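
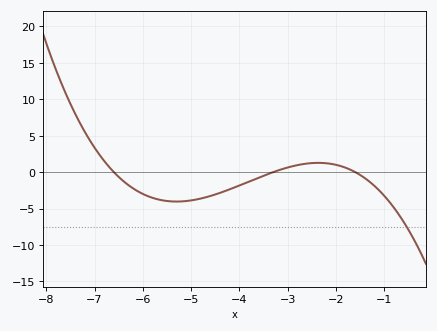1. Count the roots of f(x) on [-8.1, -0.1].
3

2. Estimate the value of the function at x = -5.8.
-3.5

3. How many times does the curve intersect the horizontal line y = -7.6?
1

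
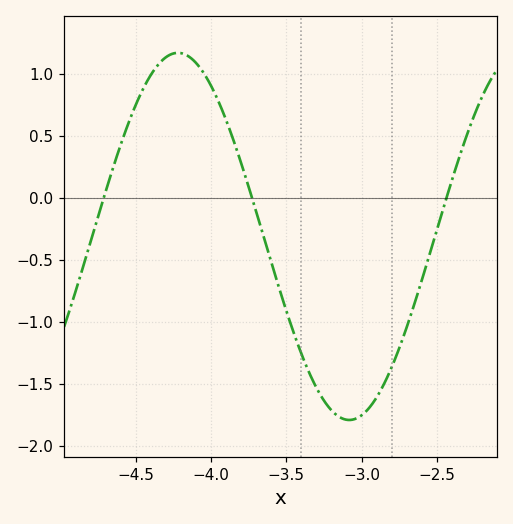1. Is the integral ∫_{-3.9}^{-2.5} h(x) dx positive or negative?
negative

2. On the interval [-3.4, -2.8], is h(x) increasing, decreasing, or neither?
neither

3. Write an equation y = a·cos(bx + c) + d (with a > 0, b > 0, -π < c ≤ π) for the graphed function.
y = 1.48cos(2.8x - 0.92) - 0.31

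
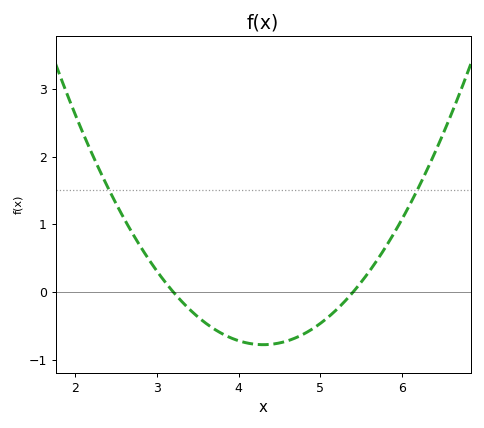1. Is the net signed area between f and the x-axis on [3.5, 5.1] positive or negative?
negative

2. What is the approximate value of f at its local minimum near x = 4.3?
-0.8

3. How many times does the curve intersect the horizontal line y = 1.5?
2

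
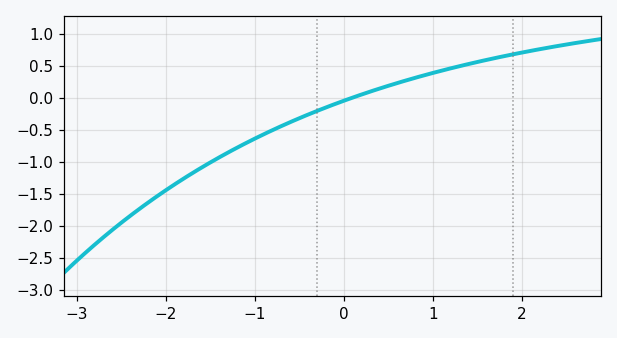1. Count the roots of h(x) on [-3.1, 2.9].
1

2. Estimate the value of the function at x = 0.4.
0.15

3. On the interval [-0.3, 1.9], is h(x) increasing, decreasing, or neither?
increasing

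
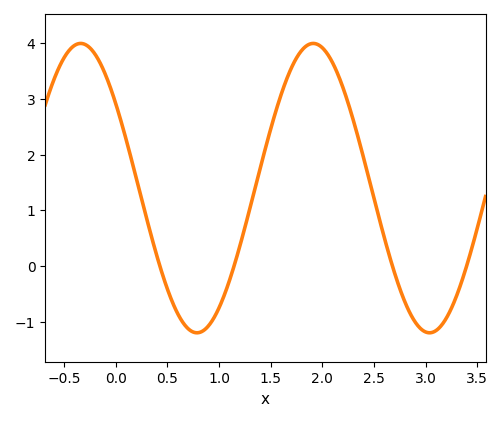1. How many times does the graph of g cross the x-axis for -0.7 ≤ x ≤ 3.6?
4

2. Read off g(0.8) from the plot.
-1.19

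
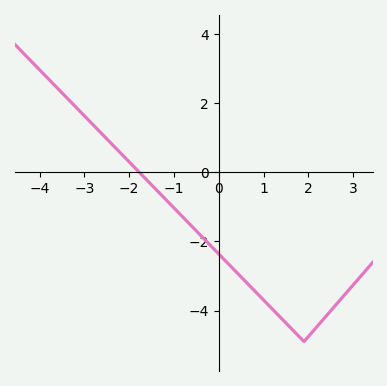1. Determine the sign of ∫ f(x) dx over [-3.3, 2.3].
negative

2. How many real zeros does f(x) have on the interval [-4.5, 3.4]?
1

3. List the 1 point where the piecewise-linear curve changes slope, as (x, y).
(1.9, -4.9)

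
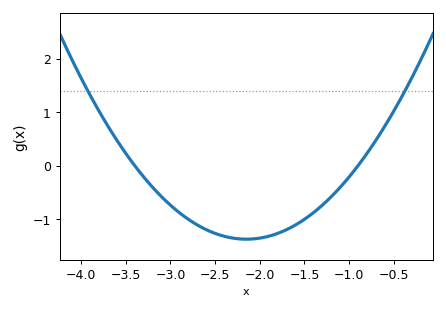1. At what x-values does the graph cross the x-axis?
-3.4, -0.9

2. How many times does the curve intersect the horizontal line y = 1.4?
2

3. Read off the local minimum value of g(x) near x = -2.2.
-1.4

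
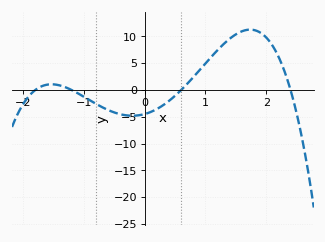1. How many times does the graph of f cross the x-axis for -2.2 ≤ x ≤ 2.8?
4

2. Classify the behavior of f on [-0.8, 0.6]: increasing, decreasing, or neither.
neither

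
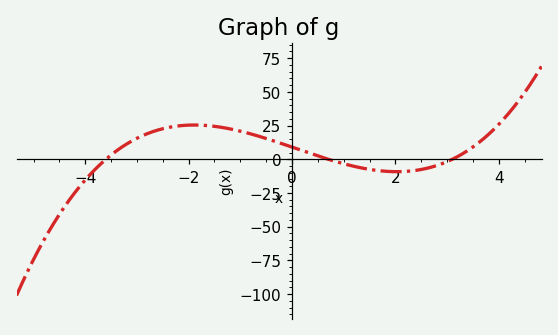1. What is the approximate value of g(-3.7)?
-3.44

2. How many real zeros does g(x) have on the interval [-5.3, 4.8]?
3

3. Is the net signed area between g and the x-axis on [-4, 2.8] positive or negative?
positive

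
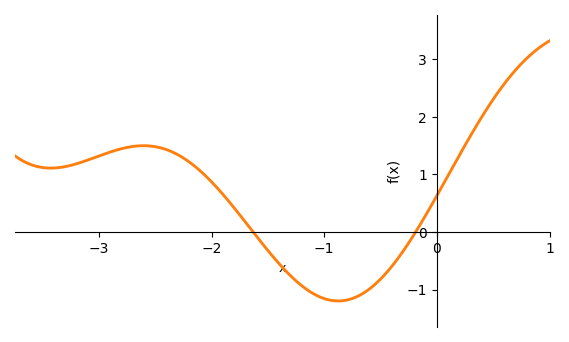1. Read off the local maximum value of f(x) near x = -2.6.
1.5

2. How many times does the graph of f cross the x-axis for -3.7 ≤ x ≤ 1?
2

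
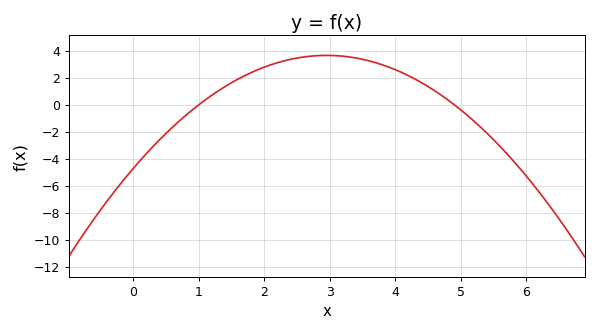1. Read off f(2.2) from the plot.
3.2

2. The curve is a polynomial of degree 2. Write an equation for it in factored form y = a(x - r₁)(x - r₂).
y = -0.96(x - 1)(x - 4.9)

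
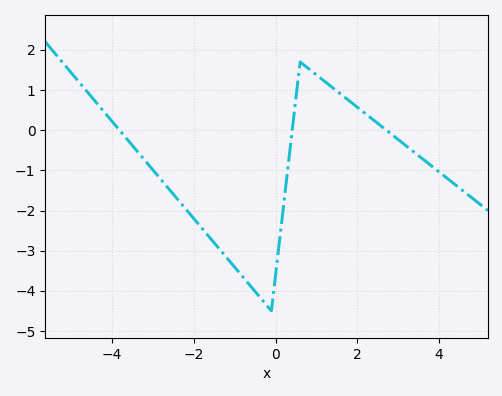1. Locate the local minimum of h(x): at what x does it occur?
-0.2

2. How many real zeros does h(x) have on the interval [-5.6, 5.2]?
3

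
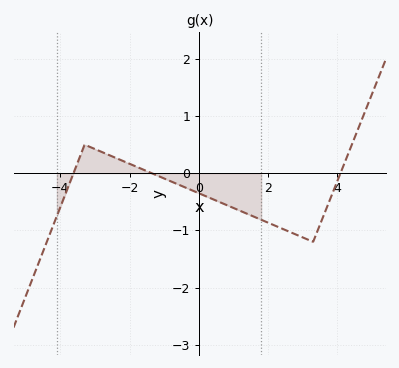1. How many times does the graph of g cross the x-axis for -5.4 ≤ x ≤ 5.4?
3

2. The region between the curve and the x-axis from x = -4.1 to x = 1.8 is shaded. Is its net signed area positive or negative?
negative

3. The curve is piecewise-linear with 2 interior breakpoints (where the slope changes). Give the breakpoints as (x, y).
(-3.3, 0.5); (3.3, -1.2)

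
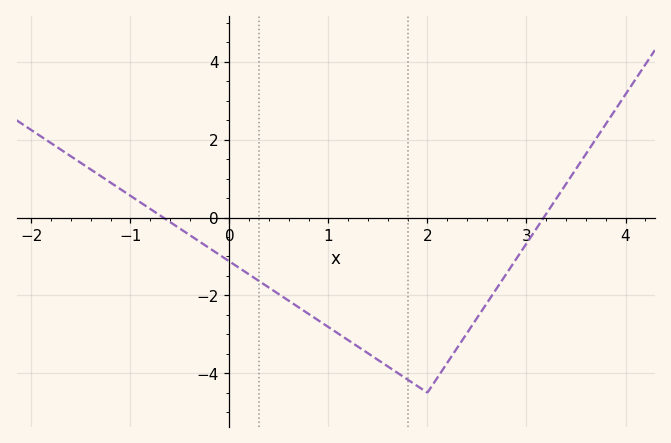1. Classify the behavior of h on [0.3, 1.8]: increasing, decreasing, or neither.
decreasing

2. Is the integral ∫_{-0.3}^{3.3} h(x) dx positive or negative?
negative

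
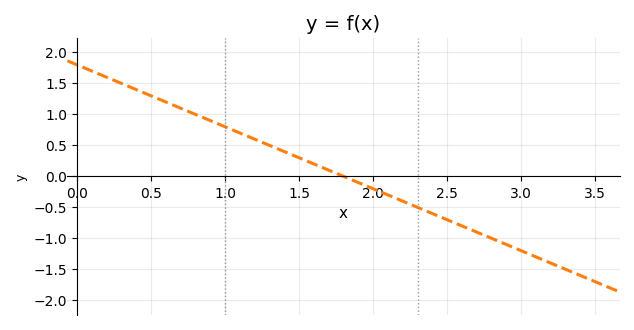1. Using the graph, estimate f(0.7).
1.1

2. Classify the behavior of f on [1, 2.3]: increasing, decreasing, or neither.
decreasing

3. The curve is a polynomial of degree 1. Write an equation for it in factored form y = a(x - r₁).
y = -1(x - 1.8)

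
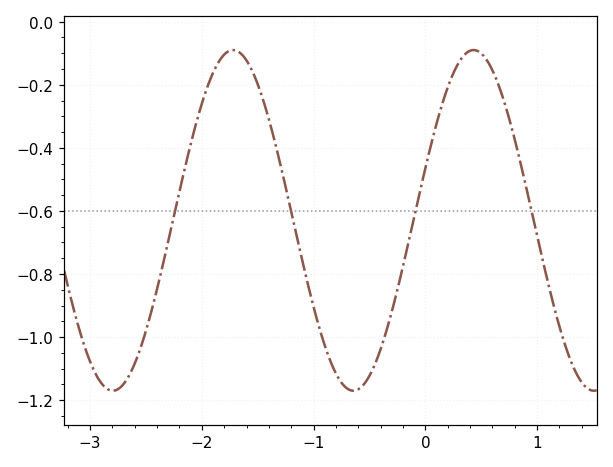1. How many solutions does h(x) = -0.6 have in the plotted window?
4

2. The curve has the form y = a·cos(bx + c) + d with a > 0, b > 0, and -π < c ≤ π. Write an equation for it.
y = 0.54cos(2.92x - 1.26) - 0.63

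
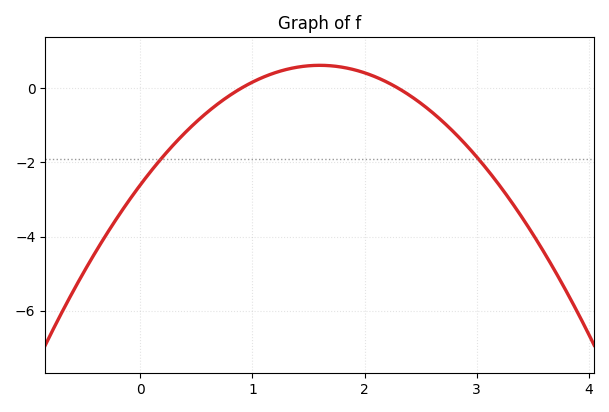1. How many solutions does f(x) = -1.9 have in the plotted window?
2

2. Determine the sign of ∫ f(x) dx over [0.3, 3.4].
negative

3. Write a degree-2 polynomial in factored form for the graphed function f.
y = -1.26(x - 0.9)(x - 2.3)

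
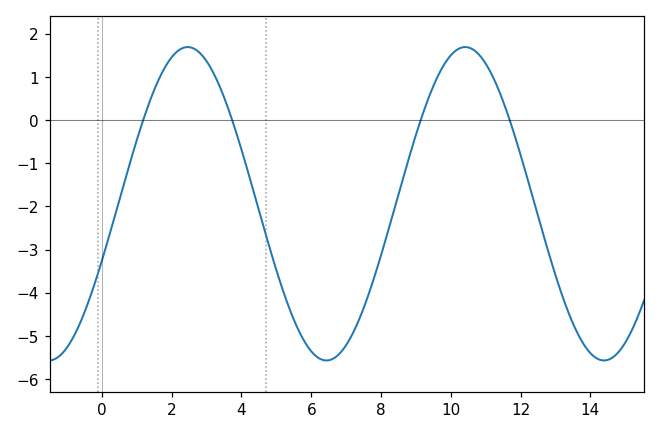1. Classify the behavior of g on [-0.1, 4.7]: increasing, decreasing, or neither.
neither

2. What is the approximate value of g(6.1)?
-5.4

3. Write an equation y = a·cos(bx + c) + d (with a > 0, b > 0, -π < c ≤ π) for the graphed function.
y = 3.63cos(0.79x - 1.9) - 1.94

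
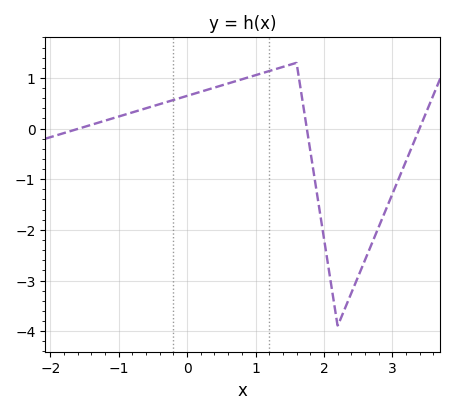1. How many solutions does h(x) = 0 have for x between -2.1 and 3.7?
3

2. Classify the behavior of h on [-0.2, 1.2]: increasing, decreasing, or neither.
increasing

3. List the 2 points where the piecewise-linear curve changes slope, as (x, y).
(1.6, 1.3); (2.2, -3.9)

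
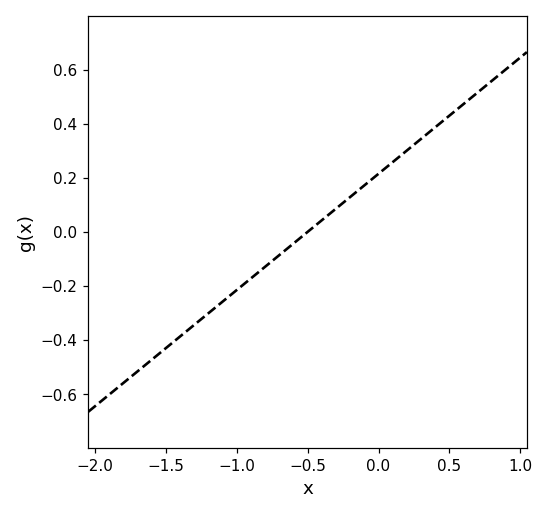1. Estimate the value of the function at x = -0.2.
0.129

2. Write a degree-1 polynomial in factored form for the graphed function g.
y = 0.43(x + 0.5)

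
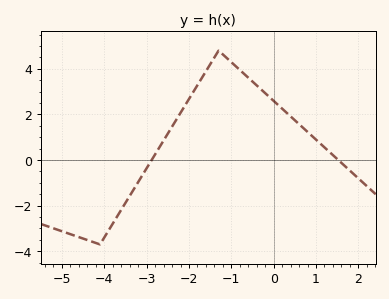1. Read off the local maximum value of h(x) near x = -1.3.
4.8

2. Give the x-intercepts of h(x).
-2.8, 1.6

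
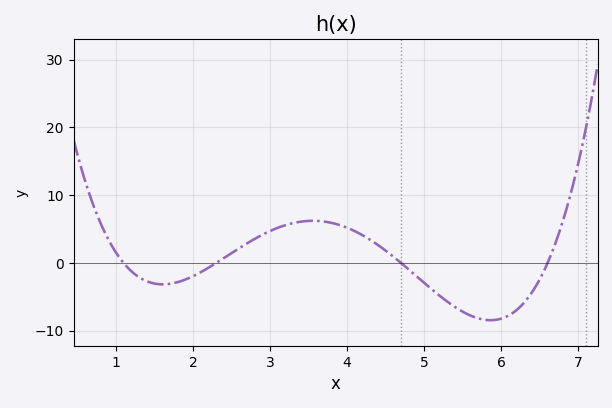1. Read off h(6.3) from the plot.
-6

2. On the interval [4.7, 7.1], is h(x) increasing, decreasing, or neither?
neither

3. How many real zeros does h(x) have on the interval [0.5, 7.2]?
4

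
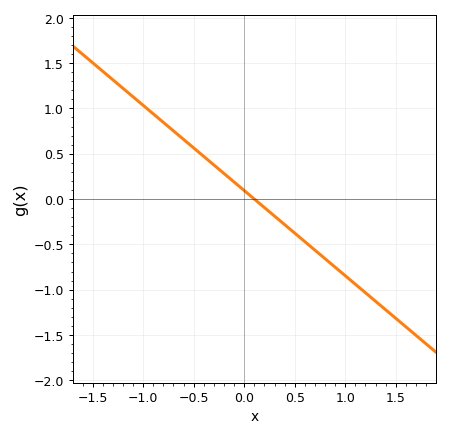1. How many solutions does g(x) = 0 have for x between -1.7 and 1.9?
1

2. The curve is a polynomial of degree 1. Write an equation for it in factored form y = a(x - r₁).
y = -0.94(x - 0.1)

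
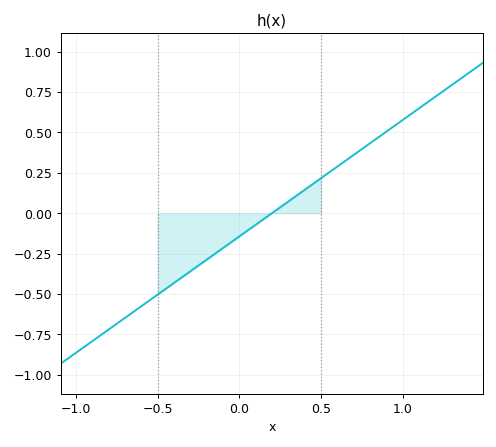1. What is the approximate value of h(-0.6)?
-0.6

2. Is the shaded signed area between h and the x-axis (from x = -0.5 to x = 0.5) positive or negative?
negative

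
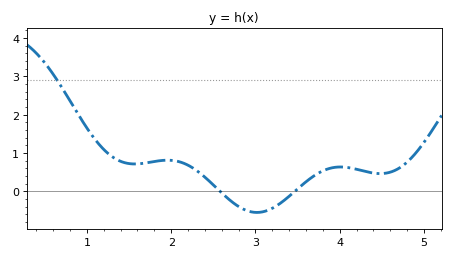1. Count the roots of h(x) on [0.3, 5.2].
2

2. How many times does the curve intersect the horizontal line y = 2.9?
1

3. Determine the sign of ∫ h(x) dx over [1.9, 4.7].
positive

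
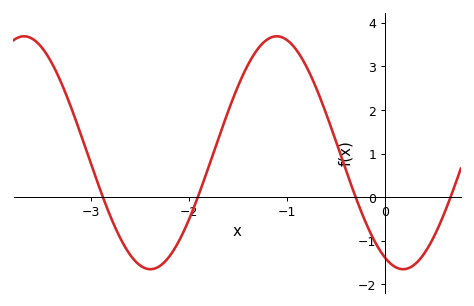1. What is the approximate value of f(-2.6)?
-1.31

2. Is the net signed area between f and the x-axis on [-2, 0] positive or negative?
positive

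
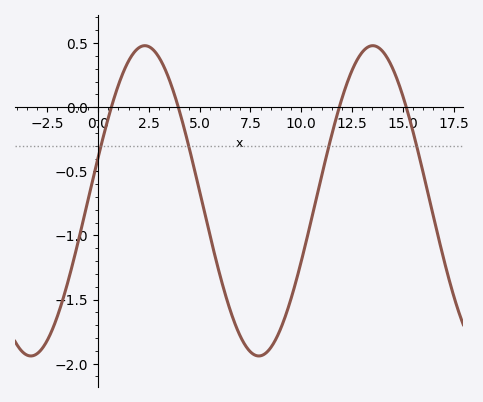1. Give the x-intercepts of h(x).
0.655, 3.95, 11.9, 15.2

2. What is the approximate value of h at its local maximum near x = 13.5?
0.48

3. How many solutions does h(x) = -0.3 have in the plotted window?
4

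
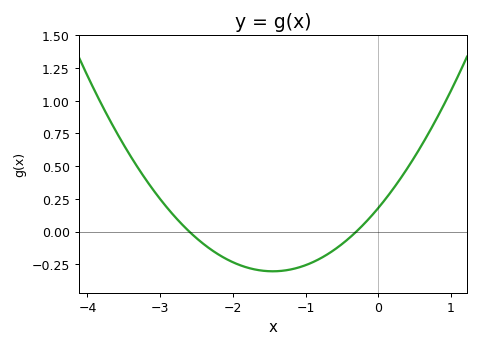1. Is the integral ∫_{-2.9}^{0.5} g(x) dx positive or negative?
negative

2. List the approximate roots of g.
-2.6, -0.3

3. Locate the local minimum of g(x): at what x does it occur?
-1.4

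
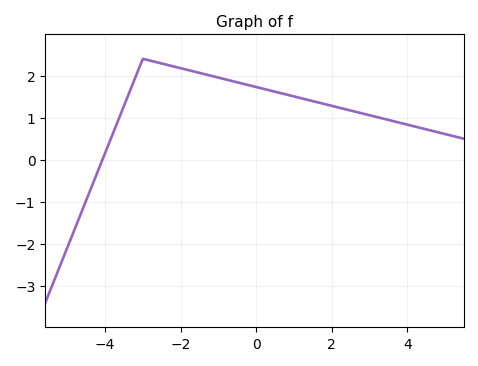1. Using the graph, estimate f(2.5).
1.2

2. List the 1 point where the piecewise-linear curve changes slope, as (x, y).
(-3, 2.4)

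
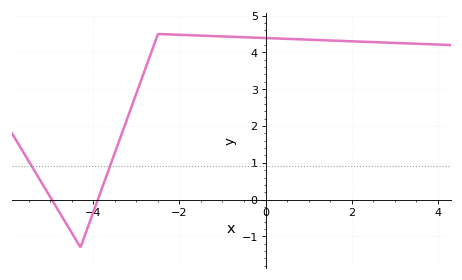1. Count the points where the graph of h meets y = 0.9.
2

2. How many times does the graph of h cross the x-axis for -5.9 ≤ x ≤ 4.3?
2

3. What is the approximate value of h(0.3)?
4.38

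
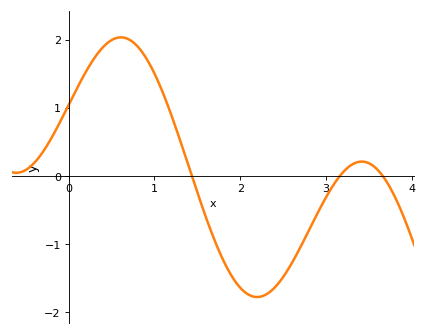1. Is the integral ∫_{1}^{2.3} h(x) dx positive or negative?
negative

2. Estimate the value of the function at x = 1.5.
-0.2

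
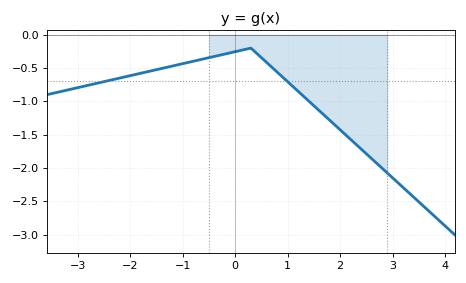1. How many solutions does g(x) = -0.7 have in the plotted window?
2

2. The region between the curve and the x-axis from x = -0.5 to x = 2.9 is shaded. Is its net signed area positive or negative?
negative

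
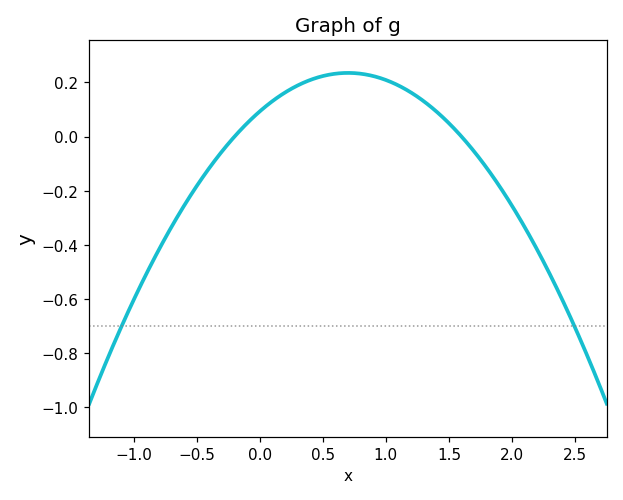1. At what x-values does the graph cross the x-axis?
-0.2, 1.6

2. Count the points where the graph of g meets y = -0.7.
2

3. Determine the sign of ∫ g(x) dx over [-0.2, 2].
positive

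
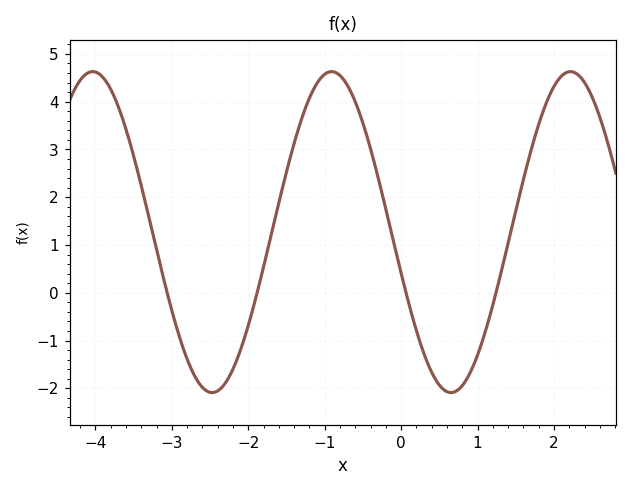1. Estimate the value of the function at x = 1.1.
-0.8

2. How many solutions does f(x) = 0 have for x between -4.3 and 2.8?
4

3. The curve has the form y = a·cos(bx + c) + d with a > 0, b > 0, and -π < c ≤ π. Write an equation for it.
y = 3.36cos(2x + 1.8) + 1.27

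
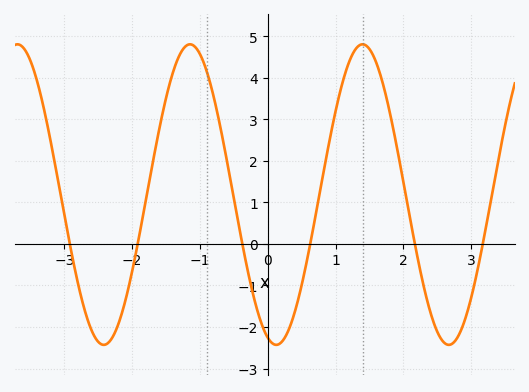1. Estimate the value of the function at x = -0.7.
2.8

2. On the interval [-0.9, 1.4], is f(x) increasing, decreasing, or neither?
neither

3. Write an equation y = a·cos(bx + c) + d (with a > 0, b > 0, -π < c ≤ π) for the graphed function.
y = 3.62cos(2.5x + 2.8) + 1.19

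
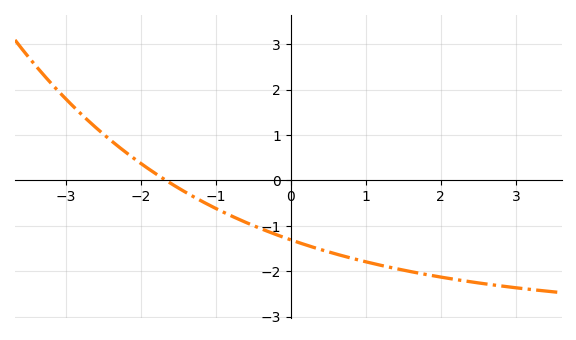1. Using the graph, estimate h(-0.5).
-1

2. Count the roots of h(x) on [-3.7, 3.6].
1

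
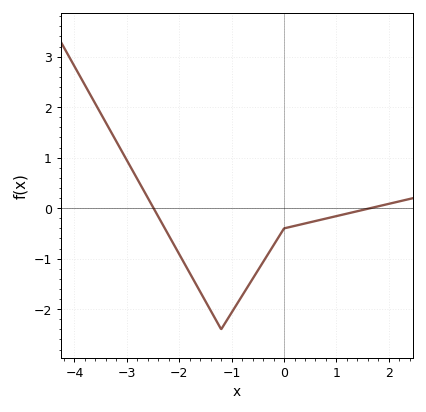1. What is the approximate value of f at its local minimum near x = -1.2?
-2.4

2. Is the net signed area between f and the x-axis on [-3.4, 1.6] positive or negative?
negative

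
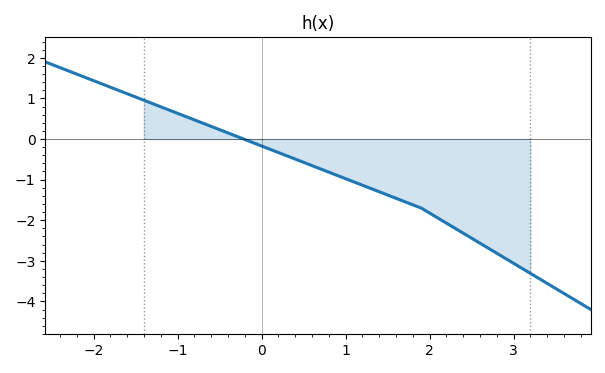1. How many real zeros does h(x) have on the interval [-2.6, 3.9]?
1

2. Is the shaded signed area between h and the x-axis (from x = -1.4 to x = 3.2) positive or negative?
negative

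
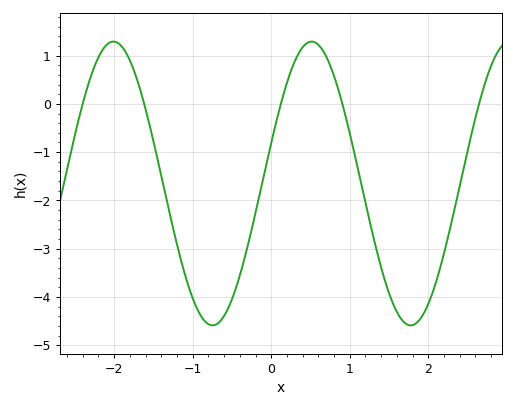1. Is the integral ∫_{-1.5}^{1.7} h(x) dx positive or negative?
negative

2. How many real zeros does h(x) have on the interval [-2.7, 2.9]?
5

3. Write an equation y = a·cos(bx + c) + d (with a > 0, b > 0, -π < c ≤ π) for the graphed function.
y = 2.94cos(2.5x - 1.3) - 1.65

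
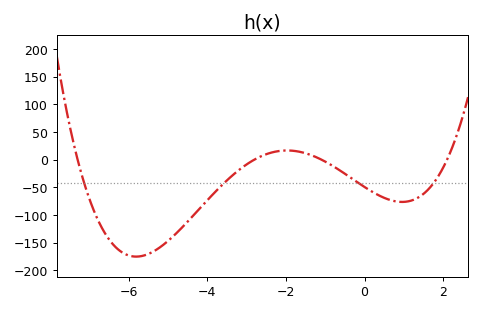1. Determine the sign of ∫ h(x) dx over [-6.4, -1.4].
negative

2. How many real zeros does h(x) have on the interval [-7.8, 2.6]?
4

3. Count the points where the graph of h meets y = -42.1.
4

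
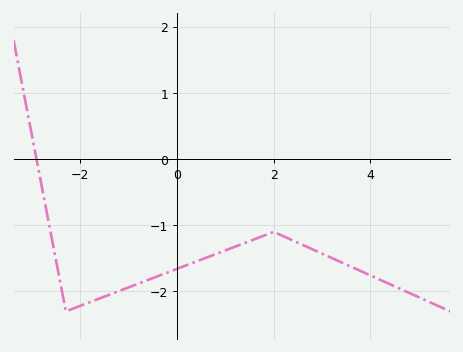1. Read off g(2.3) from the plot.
-1.2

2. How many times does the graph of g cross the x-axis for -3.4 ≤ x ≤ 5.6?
1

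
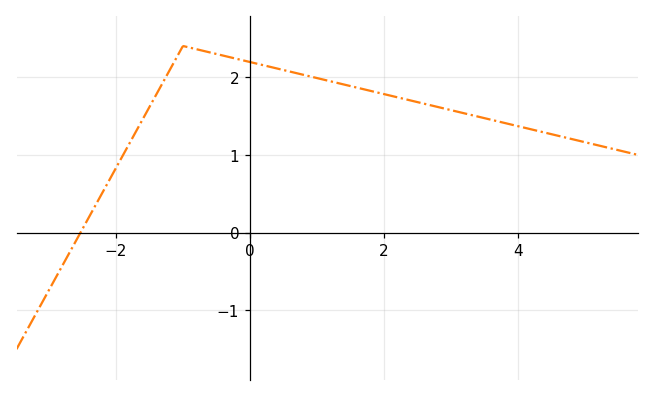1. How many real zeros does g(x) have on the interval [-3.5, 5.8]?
1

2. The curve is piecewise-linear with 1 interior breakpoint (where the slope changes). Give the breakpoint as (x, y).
(-1, 2.4)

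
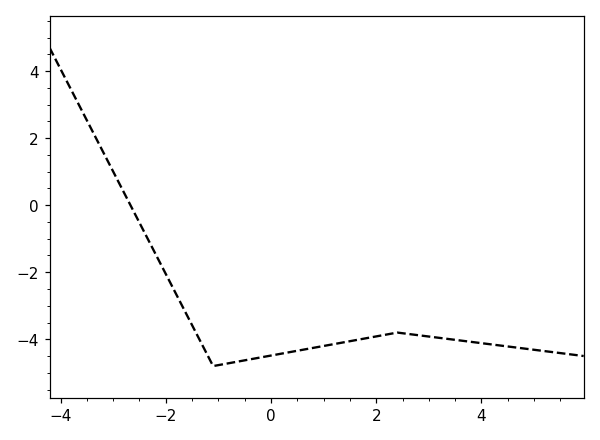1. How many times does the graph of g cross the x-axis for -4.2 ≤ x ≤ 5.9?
1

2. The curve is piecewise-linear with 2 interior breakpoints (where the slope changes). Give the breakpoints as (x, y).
(-1.1, -4.8); (2.4, -3.8)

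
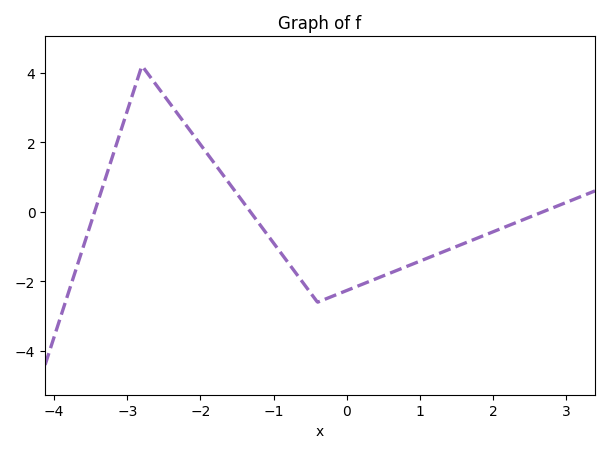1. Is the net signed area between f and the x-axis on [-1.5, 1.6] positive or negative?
negative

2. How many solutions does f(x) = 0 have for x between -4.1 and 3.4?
3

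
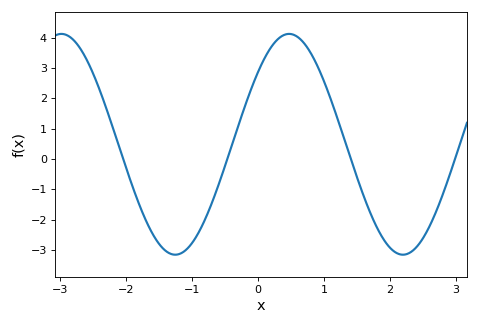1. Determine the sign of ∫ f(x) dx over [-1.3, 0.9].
positive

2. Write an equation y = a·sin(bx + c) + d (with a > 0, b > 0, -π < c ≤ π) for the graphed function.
y = 3.64sin(1.82x + 0.71) + 0.48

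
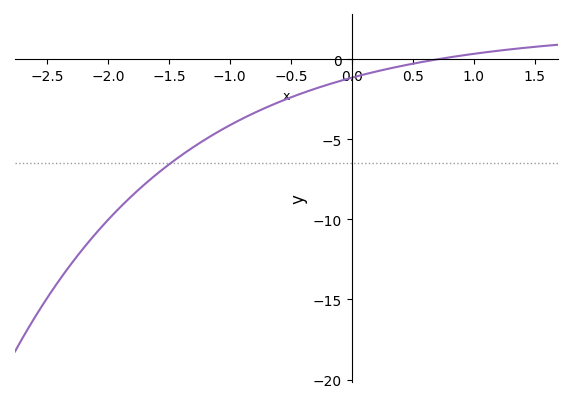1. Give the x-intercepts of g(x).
0.696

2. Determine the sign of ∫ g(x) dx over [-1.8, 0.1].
negative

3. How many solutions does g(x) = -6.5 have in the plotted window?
1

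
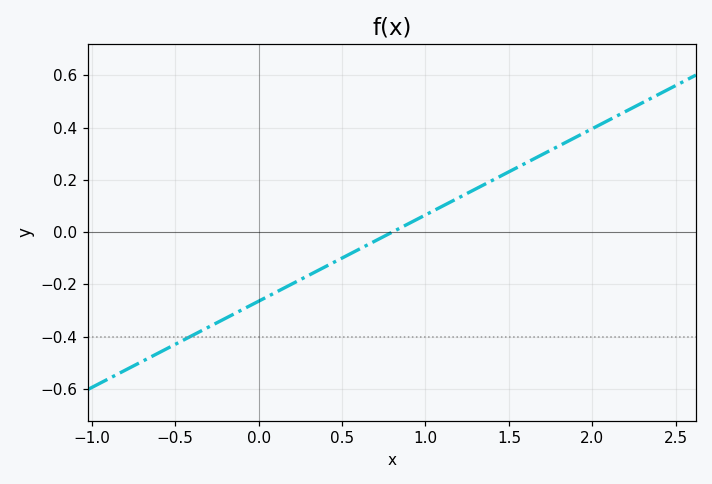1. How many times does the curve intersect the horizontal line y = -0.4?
1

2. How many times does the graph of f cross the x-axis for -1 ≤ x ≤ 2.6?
1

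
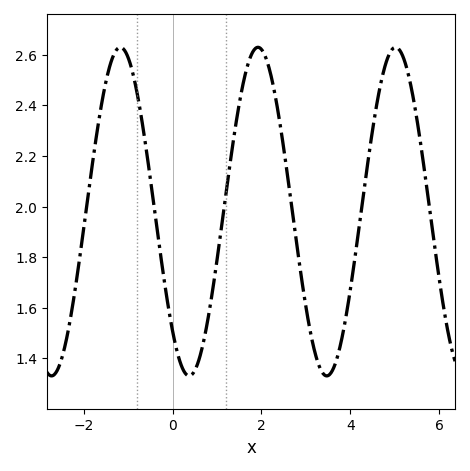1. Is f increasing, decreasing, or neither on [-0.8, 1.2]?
neither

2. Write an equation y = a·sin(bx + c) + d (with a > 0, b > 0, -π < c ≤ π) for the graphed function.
y = 0.65sin(2x - 2.3) + 1.98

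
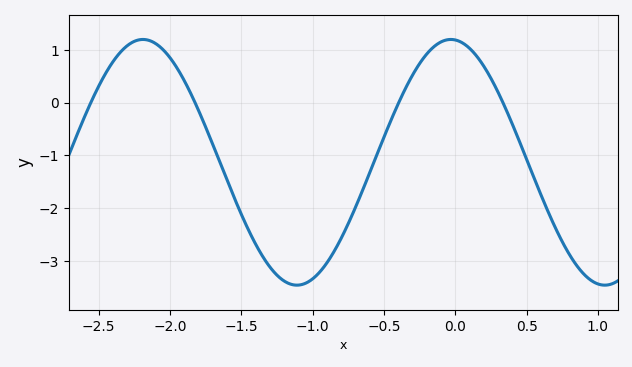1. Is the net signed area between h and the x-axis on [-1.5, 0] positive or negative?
negative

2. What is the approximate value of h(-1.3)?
-3.12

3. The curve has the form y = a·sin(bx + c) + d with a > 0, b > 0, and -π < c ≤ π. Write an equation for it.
y = 2.33sin(2.91x + 1.66) - 1.13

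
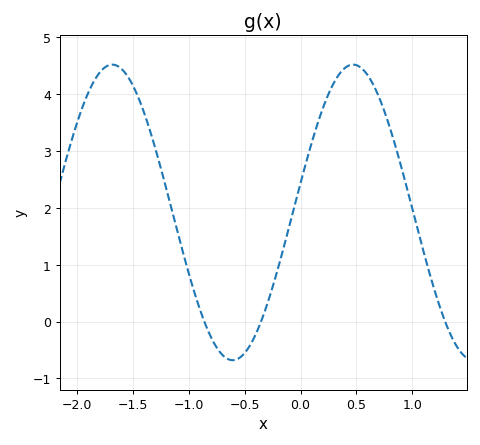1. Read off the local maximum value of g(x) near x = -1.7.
4.52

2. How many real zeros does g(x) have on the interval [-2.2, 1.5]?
3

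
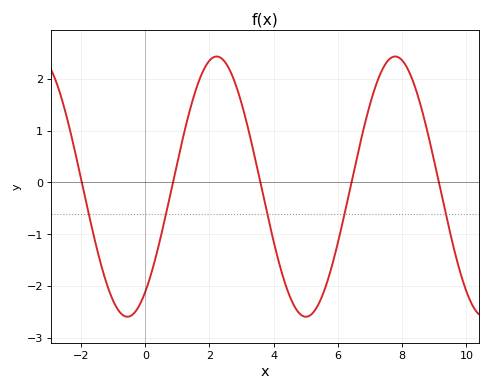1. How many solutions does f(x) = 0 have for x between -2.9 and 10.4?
5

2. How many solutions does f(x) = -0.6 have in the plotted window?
5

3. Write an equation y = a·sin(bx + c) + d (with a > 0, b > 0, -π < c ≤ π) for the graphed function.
y = 2.51sin(1.1x - 0.94) - 0.08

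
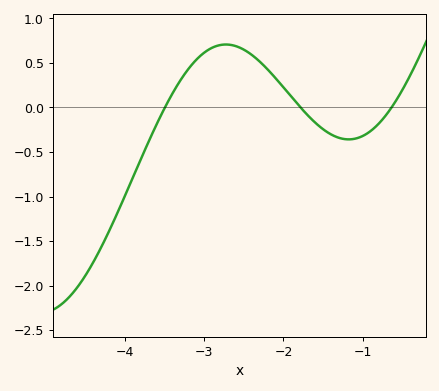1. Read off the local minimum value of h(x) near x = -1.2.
-0.35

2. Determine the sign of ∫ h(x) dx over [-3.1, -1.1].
positive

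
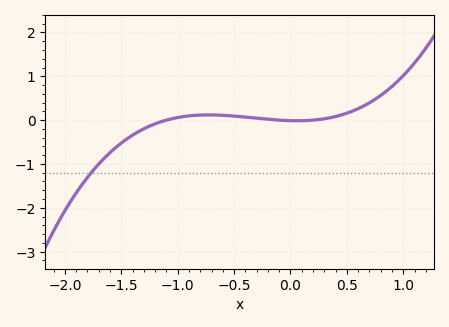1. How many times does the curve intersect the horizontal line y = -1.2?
1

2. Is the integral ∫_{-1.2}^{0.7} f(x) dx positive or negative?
positive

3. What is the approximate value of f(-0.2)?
0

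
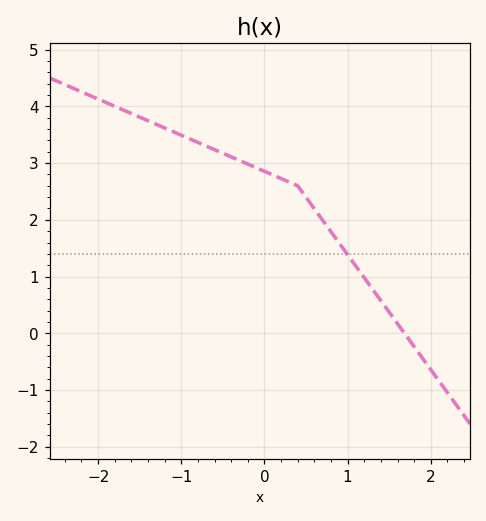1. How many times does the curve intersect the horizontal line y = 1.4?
1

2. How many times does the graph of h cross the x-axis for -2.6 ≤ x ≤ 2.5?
1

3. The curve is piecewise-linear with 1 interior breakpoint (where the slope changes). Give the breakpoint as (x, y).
(0.4, 2.6)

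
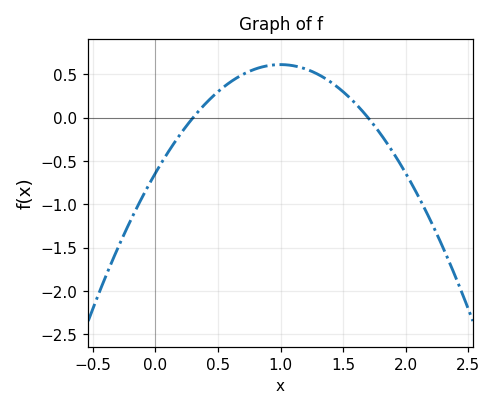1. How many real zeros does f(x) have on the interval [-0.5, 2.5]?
2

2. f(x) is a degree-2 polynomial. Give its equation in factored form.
y = -1.25(x - 0.3)(x - 1.7)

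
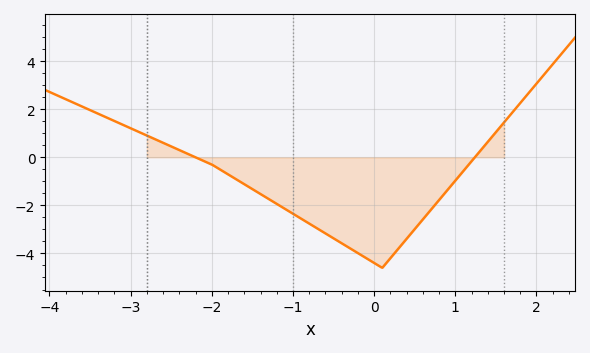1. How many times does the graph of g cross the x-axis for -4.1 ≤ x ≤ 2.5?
2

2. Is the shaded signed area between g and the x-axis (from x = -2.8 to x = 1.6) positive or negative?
negative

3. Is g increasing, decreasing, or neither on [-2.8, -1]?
decreasing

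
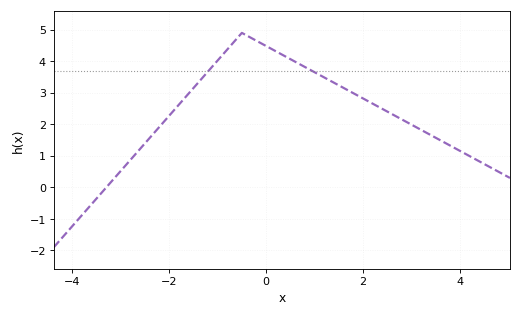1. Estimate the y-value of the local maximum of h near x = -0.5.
4.9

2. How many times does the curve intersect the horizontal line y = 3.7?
2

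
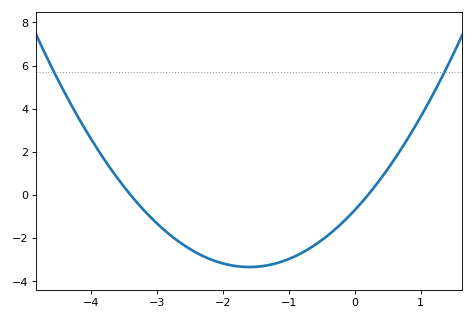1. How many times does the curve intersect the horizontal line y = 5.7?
2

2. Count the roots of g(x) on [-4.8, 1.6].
2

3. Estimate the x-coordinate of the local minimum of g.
-1.6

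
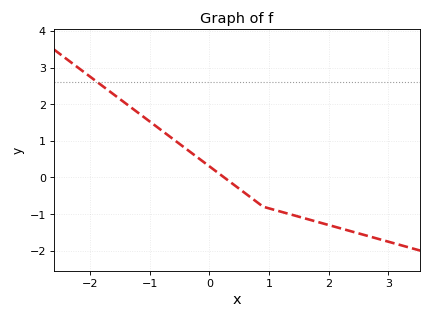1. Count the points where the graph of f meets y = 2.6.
1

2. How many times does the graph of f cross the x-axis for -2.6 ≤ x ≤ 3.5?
1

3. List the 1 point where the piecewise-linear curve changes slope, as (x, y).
(0.9, -0.8)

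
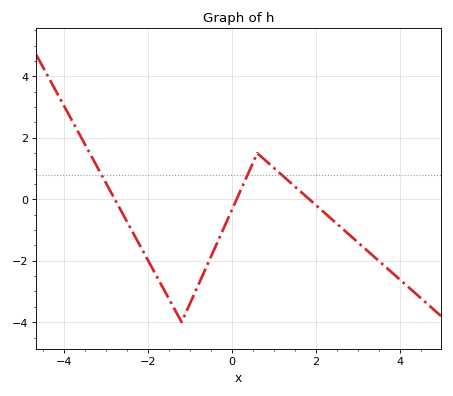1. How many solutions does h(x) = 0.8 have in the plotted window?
3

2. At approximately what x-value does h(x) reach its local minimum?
-1.2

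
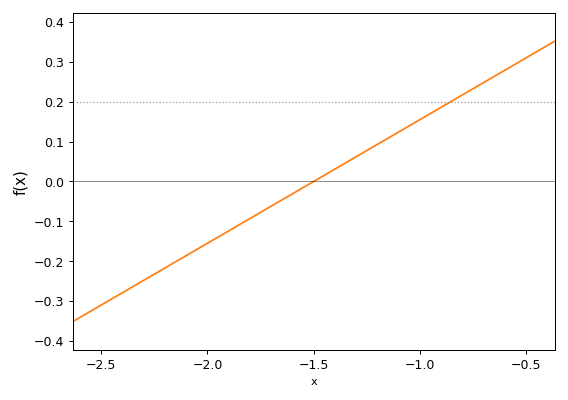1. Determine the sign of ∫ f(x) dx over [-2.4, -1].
negative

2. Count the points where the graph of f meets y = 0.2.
1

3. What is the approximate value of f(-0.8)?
0.217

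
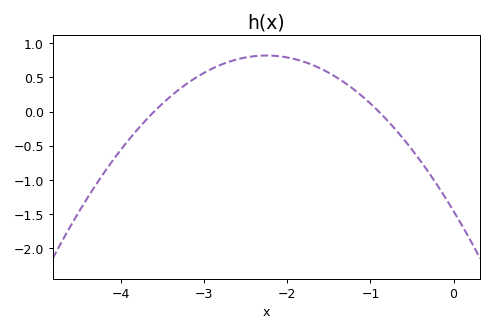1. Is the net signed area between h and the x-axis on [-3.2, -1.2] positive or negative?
positive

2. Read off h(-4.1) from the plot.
-0.7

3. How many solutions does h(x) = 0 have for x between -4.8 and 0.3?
2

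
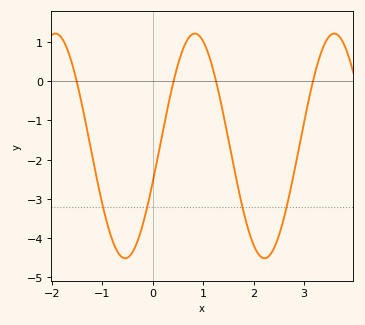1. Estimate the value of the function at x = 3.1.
-0.448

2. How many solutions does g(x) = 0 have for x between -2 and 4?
4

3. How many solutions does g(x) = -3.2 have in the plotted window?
4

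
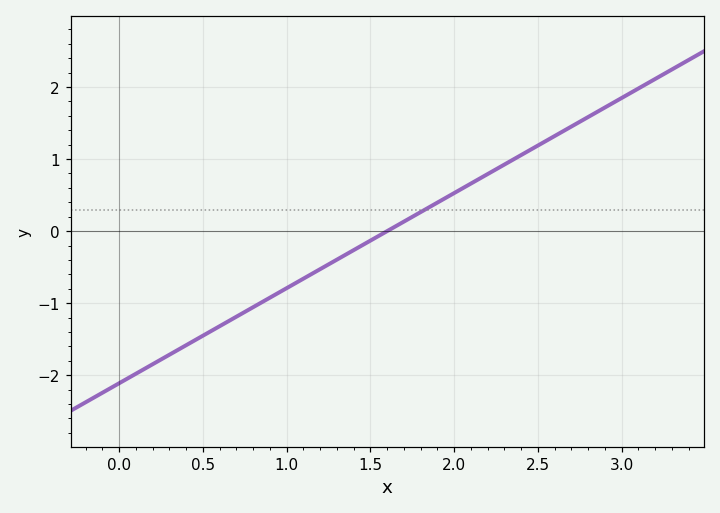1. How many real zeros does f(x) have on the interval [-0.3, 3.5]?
1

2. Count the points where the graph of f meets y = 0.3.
1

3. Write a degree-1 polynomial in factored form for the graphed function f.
y = 1.32(x - 1.6)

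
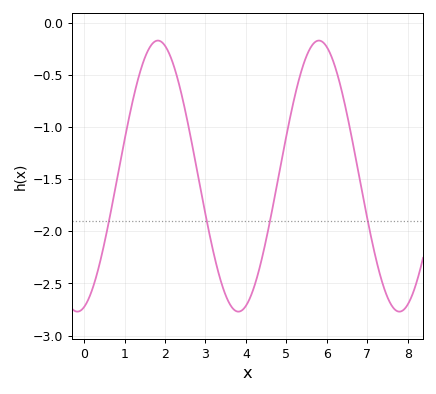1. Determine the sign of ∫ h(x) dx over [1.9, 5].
negative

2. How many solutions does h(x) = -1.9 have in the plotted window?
4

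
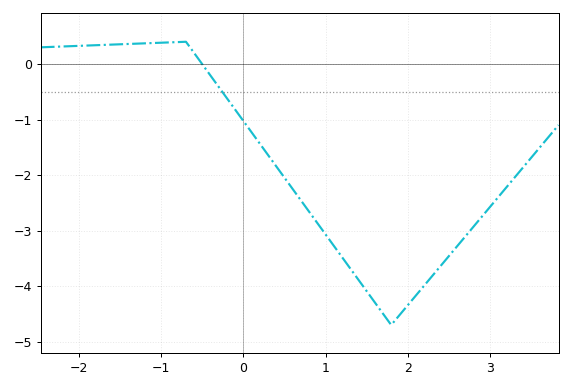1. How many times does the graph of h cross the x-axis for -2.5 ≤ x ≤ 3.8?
1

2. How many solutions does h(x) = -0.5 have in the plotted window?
1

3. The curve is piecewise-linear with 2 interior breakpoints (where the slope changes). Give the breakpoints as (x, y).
(-0.7, 0.4); (1.8, -4.7)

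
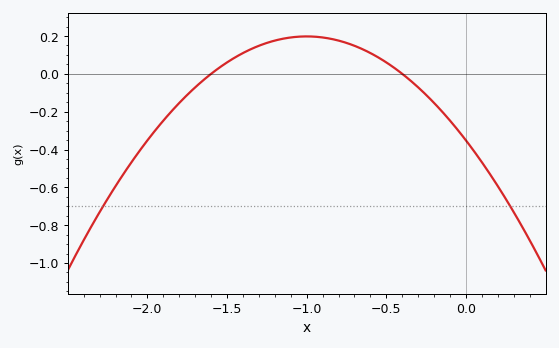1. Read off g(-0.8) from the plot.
0.176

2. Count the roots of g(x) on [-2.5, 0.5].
2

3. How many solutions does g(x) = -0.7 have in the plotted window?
2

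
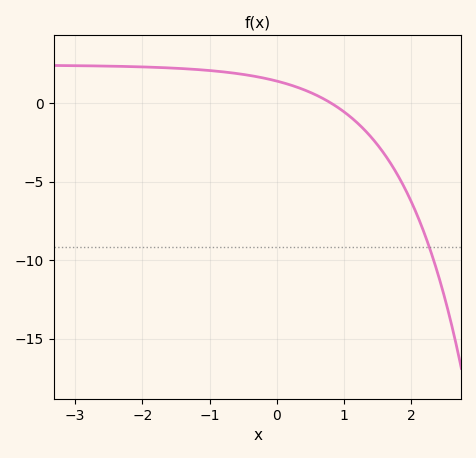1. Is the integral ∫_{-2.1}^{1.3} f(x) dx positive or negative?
positive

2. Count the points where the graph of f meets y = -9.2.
1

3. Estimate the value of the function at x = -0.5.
1.82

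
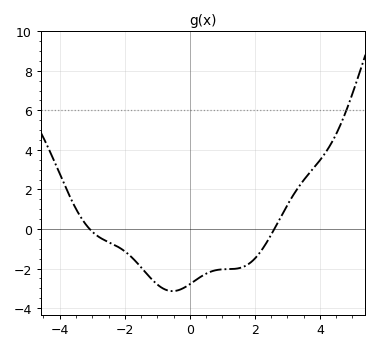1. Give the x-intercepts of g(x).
-3.08, 2.6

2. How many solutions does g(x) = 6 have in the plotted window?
1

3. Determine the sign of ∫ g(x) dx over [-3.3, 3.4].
negative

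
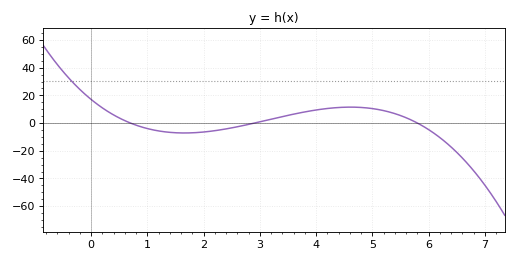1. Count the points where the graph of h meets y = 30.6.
1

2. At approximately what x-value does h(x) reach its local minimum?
1.65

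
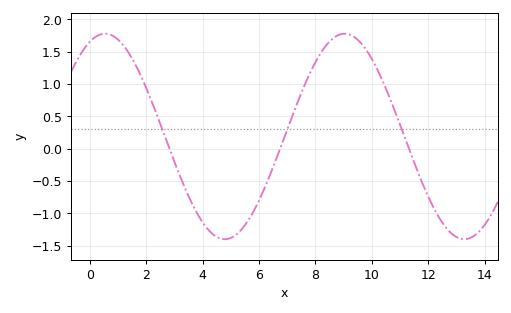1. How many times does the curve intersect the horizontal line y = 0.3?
3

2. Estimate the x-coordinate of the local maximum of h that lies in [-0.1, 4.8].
0.6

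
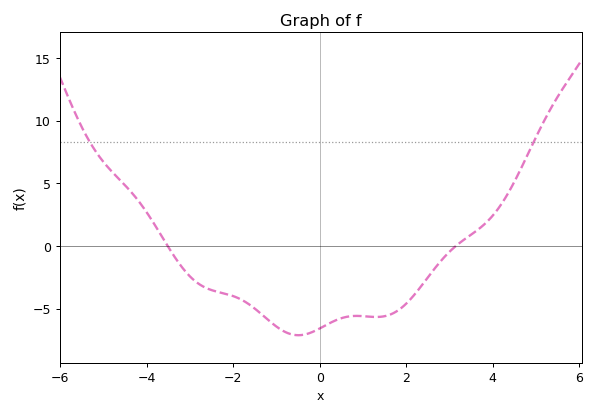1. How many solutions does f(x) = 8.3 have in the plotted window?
2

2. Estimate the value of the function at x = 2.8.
-1.21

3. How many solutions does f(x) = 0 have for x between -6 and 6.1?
2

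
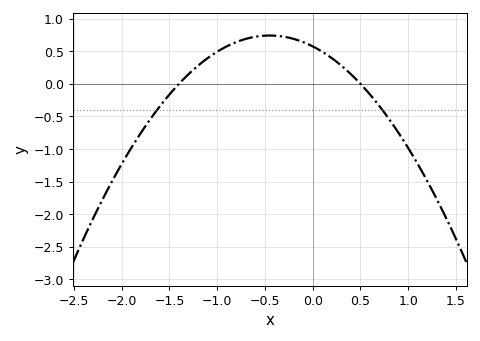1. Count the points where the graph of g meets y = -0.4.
2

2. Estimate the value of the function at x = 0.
0.574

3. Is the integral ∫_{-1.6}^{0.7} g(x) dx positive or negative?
positive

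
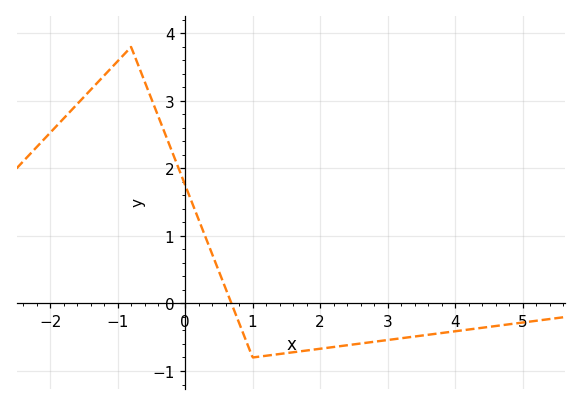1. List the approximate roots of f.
0.687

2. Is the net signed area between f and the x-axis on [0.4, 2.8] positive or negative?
negative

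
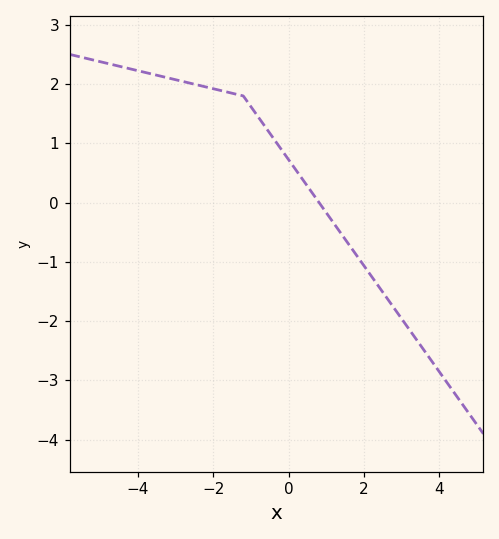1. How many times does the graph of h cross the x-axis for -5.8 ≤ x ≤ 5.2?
1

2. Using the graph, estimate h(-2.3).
1.97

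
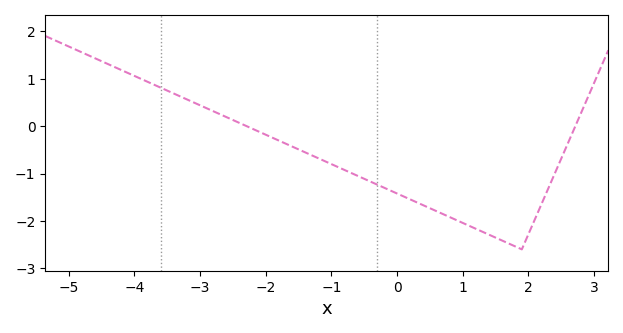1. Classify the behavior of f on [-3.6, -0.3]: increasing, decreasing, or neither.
decreasing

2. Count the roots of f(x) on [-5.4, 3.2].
2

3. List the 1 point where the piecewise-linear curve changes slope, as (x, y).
(1.9, -2.6)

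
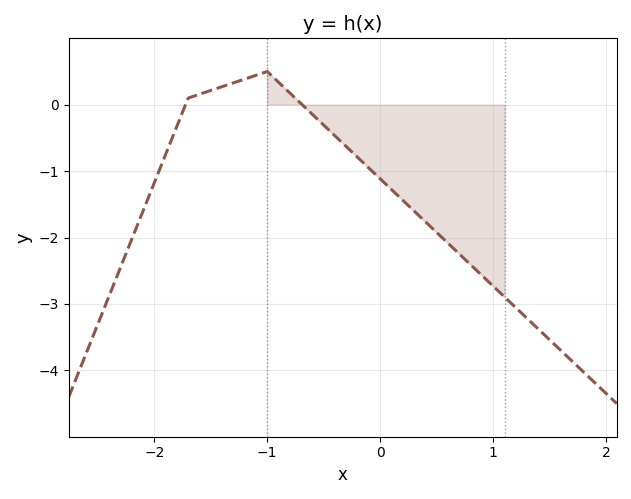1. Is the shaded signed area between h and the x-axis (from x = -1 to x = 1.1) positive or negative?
negative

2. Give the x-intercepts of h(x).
-1.72, -0.691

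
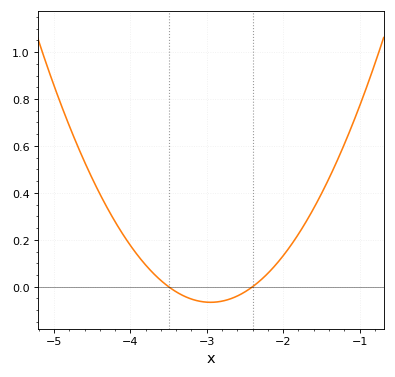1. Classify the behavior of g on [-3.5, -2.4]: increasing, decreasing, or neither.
neither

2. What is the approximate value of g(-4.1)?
0.22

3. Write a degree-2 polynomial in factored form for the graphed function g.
y = 0.22(x + 3.5)(x + 2.4)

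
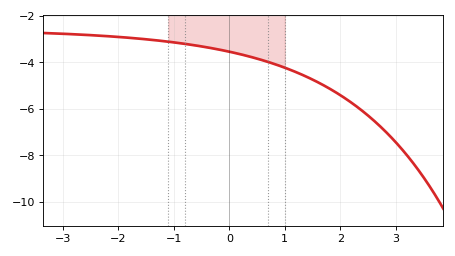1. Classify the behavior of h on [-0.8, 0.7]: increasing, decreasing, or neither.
decreasing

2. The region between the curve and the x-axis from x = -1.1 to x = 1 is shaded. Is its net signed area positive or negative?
negative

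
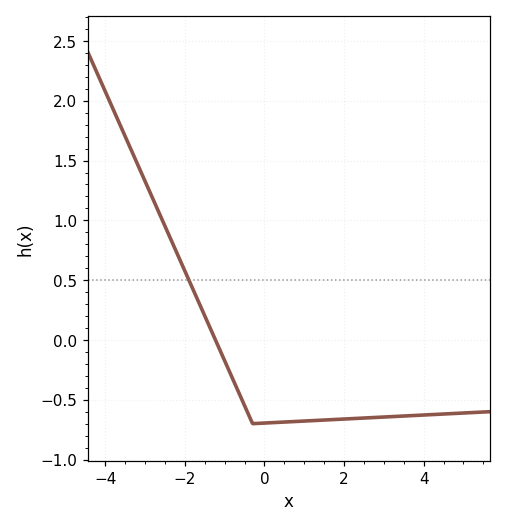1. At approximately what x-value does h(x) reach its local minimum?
-0.299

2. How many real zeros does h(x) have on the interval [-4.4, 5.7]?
1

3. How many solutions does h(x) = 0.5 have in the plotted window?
1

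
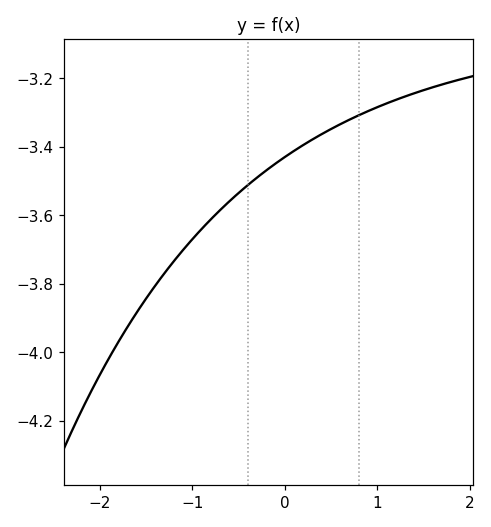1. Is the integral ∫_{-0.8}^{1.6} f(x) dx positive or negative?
negative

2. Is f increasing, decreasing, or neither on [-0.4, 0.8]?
increasing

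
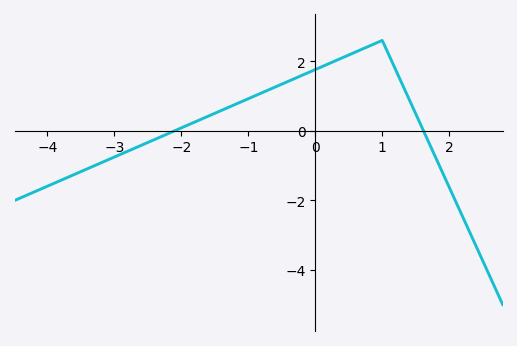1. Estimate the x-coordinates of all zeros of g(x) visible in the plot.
-2.1, 1.6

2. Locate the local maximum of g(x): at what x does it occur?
1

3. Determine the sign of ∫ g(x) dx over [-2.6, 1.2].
positive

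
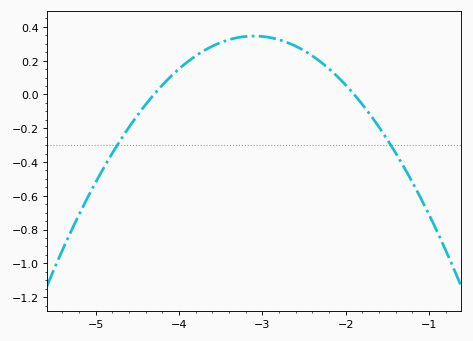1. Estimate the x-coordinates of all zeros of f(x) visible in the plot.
-4.3, -1.9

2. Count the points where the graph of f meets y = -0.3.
2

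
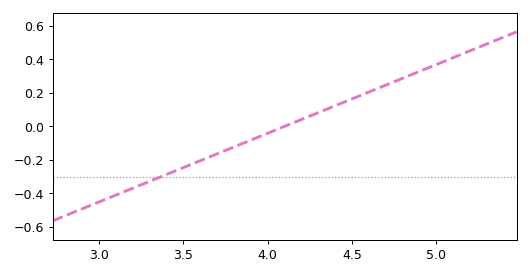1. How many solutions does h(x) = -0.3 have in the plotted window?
1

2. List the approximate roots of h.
4.1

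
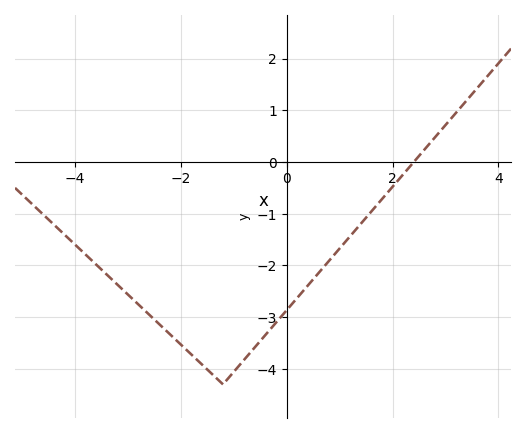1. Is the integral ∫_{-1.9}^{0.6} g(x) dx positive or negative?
negative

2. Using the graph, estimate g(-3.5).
-2.07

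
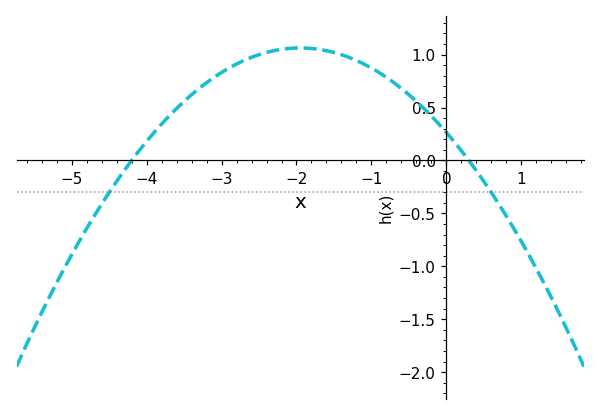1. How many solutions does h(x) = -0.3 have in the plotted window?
2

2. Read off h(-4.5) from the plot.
-0.3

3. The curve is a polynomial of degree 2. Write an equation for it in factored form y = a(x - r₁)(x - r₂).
y = -0.21(x + 4.2)(x - 0.3)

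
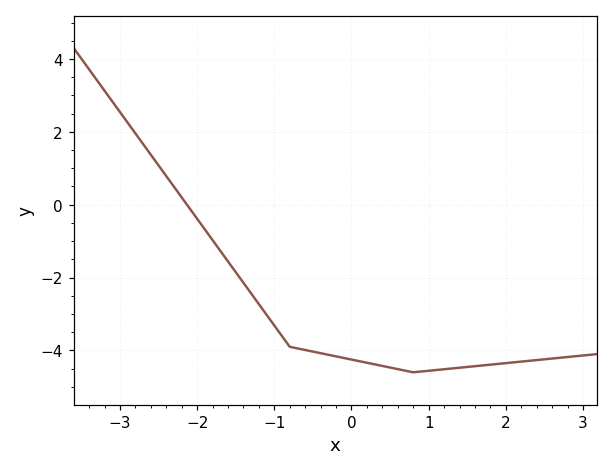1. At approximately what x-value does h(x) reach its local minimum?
0.8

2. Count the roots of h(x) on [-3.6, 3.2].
1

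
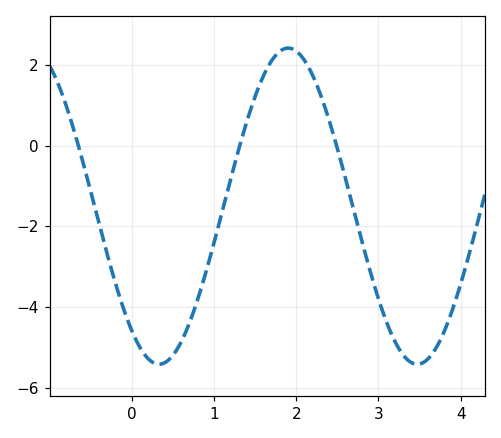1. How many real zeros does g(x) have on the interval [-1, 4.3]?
3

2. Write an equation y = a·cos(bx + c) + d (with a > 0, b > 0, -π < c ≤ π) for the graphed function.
y = 3.91cos(2x + 2.48) - 1.5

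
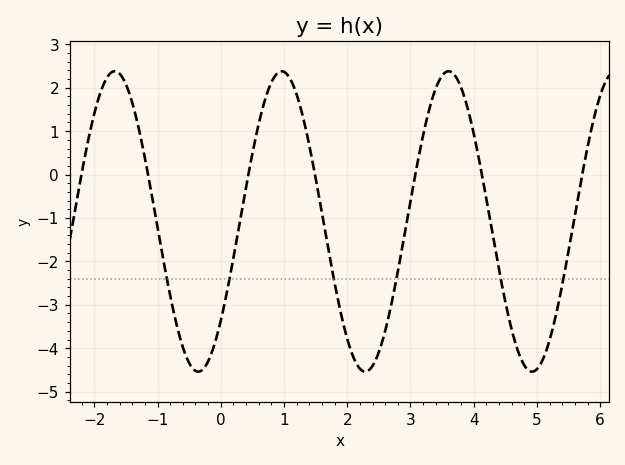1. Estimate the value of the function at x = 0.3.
-1.11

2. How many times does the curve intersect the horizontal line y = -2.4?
6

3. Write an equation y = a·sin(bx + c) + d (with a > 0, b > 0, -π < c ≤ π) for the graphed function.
y = 3.46sin(2.38x - 0.722) - 1.08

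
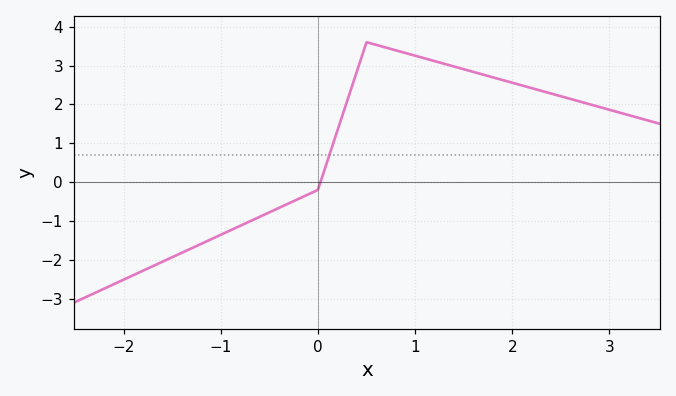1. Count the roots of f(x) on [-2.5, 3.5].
1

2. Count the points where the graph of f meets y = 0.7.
1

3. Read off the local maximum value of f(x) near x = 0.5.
3.6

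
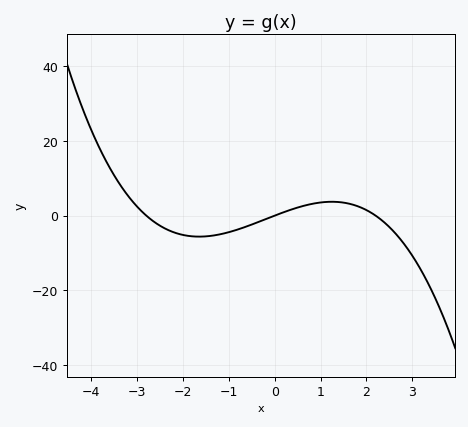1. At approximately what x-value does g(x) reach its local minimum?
-1.65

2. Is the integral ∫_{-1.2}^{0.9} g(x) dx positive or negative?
negative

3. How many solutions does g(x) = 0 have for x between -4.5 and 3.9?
3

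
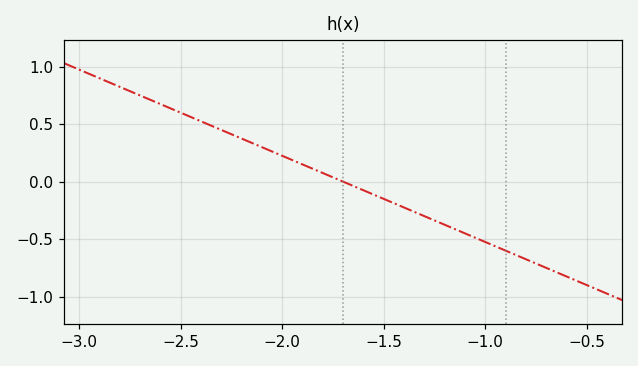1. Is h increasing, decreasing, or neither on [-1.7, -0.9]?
decreasing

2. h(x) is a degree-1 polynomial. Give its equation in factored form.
y = -0.75(x + 1.7)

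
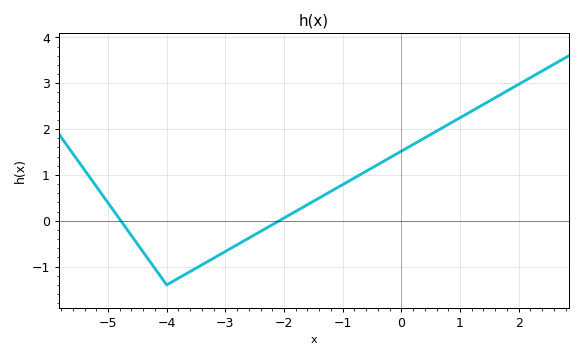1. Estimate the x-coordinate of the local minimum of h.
-4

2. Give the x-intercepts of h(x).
-4.8, -2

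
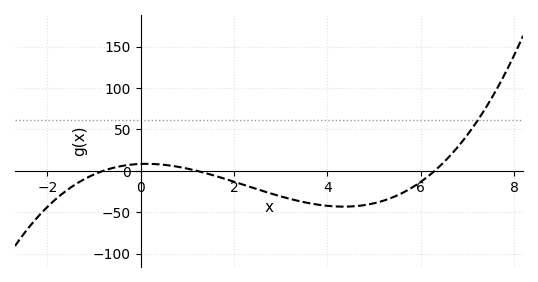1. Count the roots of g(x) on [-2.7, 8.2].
3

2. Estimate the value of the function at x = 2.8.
-27.6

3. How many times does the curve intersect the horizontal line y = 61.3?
1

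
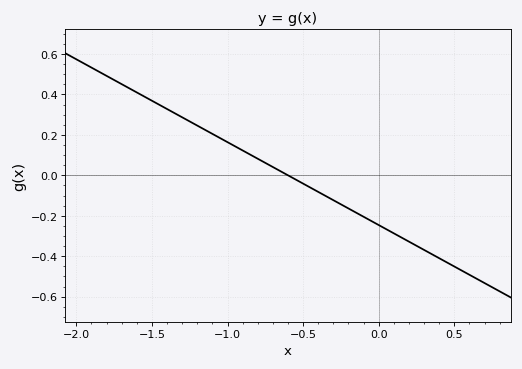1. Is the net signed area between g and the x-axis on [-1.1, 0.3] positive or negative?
negative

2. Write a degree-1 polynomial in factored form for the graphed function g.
y = -0.41(x + 0.6)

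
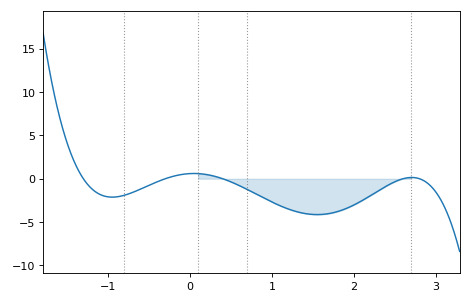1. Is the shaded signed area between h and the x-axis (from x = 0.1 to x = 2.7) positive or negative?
negative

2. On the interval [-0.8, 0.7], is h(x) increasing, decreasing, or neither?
neither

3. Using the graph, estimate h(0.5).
-0.362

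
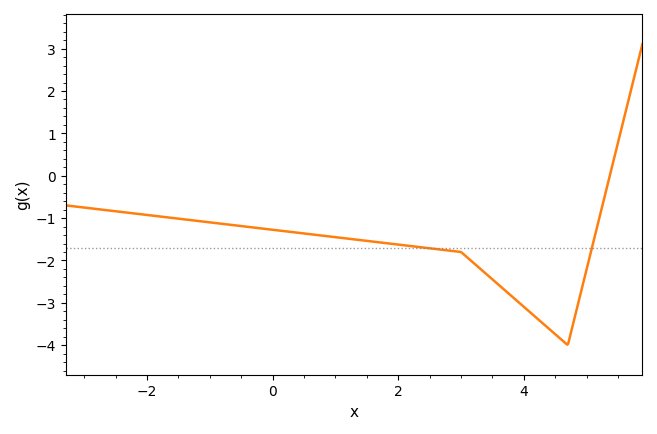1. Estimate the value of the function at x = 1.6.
-1.6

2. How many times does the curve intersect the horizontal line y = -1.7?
2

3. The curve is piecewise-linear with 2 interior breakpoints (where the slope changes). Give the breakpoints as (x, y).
(3, -1.8); (4.7, -4)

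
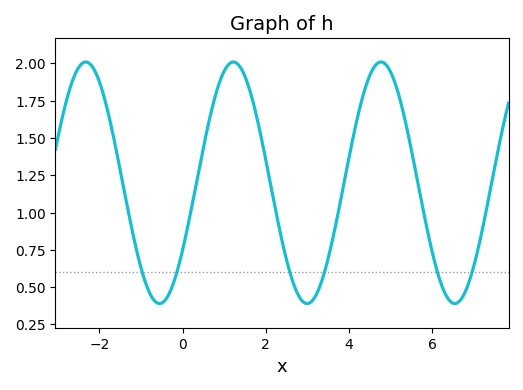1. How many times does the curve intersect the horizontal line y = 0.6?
6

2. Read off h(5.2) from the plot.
1.79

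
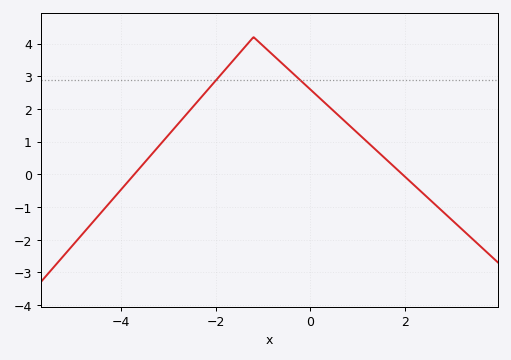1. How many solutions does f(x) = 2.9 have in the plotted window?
2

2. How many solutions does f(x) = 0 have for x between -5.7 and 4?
2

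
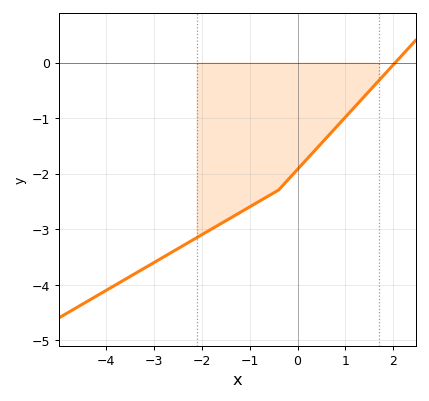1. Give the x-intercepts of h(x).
2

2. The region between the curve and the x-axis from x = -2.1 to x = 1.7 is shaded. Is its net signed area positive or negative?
negative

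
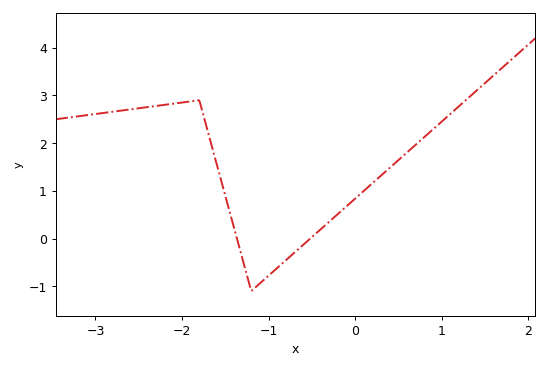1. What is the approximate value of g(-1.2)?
-1.1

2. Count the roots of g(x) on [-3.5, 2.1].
2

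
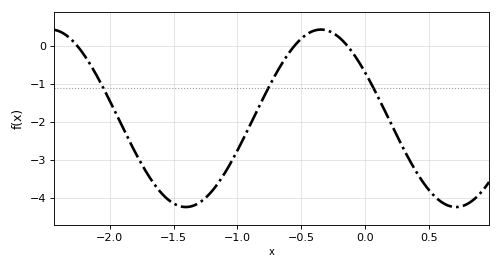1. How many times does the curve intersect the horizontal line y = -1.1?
3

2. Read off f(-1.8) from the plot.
-2.8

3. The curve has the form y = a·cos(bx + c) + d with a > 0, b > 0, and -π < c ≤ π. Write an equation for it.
y = 2.33cos(2.97x + 1.03) - 1.9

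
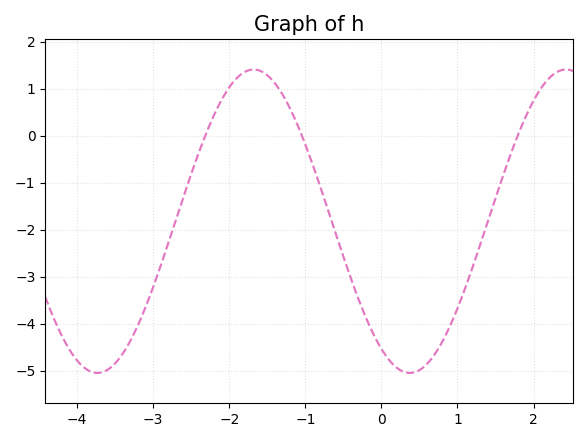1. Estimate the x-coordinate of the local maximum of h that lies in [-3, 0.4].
-1.7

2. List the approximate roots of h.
-2.3, -1, 1.8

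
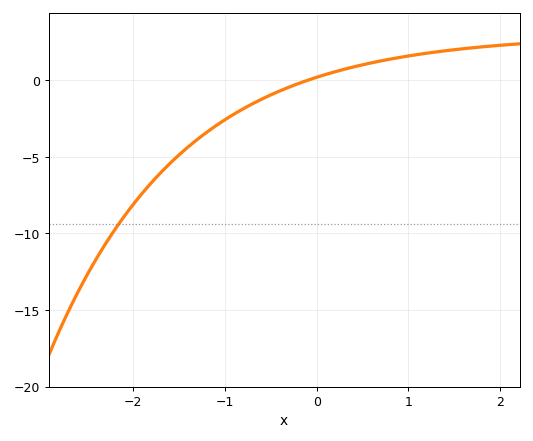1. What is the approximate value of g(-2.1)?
-9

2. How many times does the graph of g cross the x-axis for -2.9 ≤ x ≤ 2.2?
1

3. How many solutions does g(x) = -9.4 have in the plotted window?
1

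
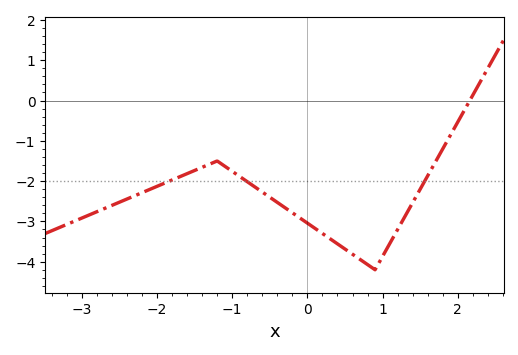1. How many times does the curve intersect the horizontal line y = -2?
3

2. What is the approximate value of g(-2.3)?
-2.37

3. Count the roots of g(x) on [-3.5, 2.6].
1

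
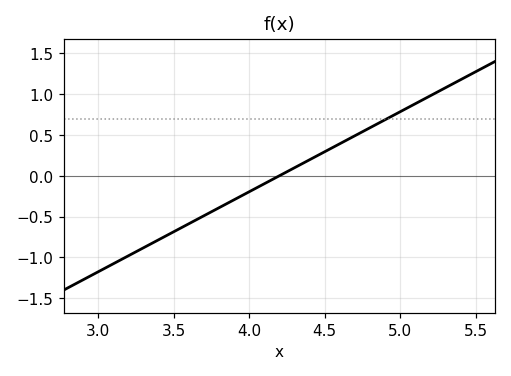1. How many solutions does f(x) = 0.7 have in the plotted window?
1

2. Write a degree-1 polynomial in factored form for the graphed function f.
y = 0.98(x - 4.2)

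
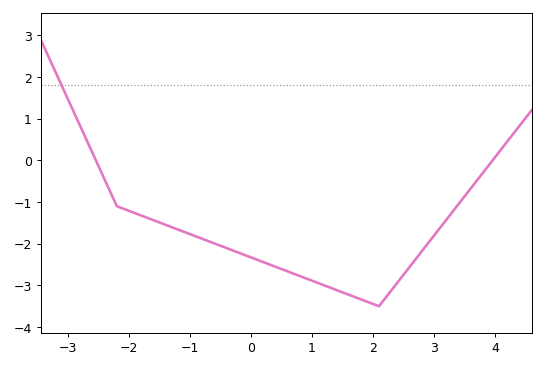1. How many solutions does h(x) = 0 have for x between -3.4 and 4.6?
2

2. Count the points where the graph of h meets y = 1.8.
1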